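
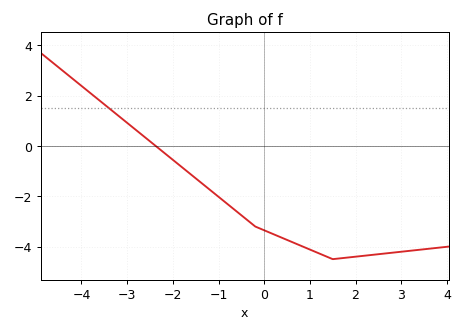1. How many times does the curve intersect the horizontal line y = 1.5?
1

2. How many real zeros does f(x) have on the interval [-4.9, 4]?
1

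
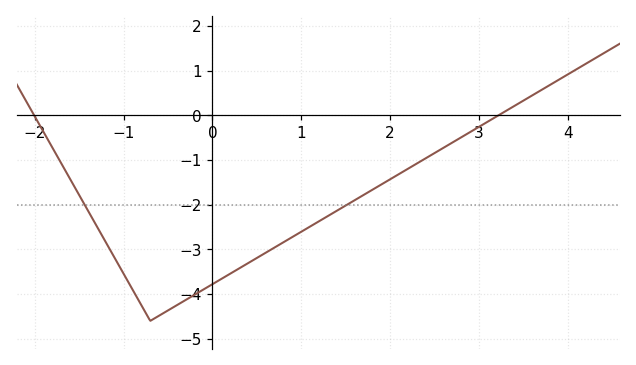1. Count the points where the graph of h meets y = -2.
2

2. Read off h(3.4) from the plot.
0.2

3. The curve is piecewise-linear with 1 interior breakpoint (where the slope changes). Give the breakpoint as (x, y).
(-0.7, -4.6)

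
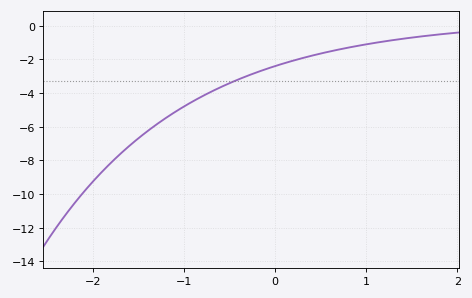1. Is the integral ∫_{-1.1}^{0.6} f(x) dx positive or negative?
negative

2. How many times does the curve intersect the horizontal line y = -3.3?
1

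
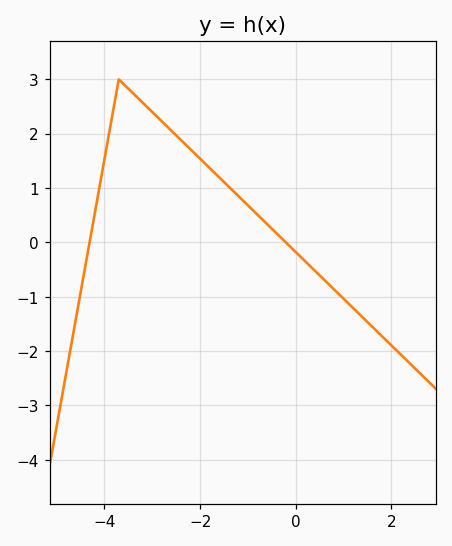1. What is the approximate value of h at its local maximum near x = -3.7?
3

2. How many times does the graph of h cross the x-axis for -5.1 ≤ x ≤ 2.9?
2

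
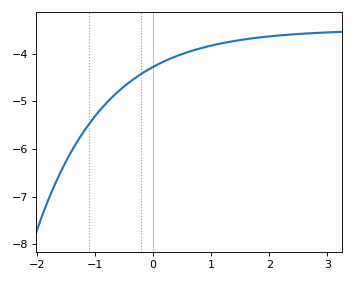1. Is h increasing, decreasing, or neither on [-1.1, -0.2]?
increasing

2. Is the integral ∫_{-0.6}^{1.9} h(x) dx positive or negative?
negative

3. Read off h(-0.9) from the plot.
-5.17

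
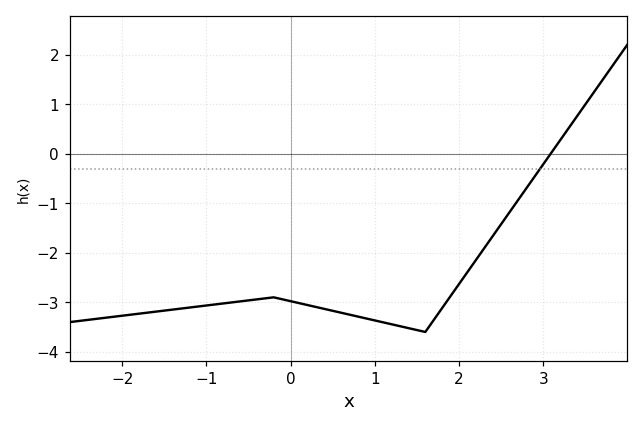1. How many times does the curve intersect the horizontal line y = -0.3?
1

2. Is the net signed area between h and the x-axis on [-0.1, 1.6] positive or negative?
negative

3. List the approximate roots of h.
3.09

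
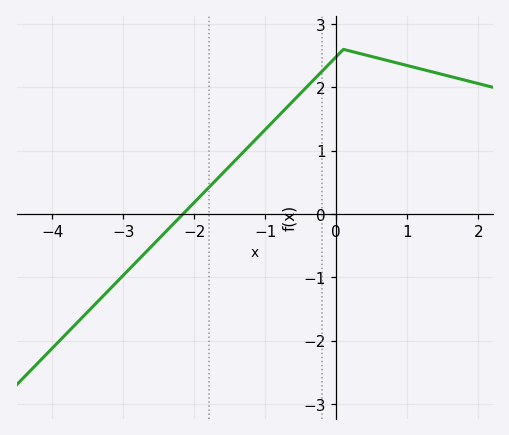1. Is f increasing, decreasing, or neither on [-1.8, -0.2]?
increasing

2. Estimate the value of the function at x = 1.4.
2.2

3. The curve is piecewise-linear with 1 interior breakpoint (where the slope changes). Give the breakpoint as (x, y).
(0.1, 2.6)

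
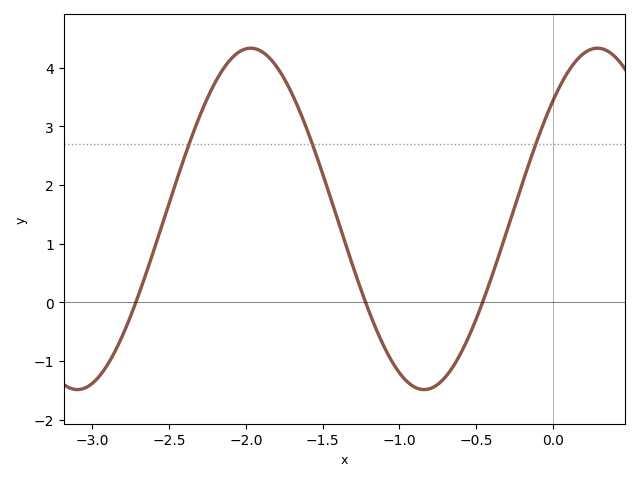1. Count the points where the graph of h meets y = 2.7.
3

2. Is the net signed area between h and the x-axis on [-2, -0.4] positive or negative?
positive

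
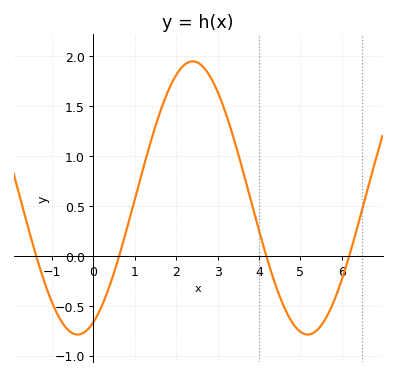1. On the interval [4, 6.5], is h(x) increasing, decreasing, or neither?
neither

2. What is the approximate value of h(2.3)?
1.95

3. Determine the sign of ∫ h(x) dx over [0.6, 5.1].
positive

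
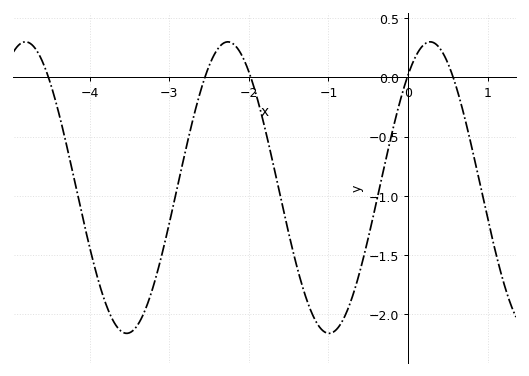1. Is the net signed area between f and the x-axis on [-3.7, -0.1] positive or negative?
negative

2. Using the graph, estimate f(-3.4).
-2.1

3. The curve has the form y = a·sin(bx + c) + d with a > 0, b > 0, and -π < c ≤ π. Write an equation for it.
y = 1.23sin(2.5x + 0.88) - 0.93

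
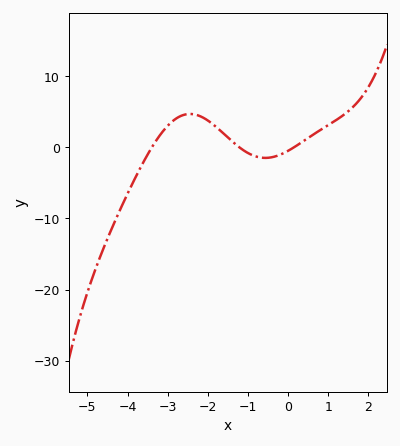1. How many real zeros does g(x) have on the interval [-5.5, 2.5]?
3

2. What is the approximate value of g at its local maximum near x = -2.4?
4.66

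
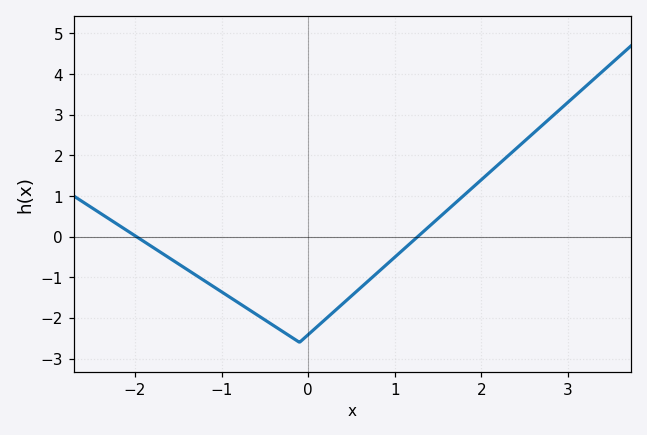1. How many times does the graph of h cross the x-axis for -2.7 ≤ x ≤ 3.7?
2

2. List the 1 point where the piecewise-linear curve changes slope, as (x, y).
(-0.1, -2.6)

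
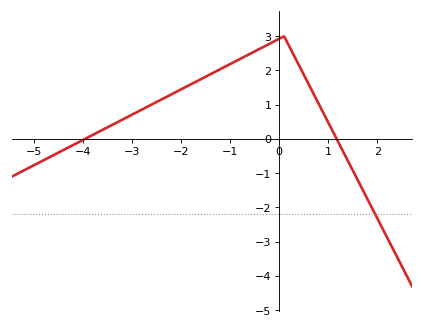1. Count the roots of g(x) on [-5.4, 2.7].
2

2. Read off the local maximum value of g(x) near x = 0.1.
3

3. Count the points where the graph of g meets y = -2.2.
1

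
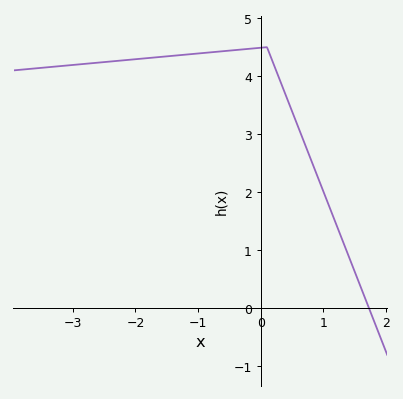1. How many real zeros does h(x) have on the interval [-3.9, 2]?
1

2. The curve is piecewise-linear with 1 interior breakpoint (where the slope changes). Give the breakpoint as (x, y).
(0.1, 4.5)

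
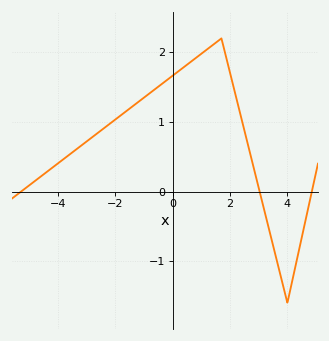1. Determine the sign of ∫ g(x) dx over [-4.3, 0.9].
positive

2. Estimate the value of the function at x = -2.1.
1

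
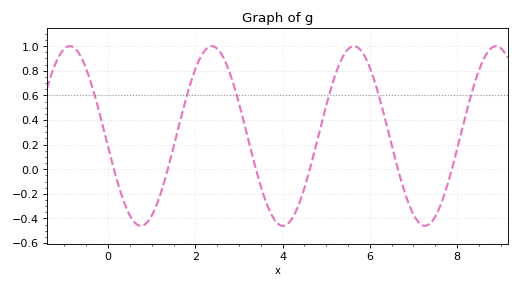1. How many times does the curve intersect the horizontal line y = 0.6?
6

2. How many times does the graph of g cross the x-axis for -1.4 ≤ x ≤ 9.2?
6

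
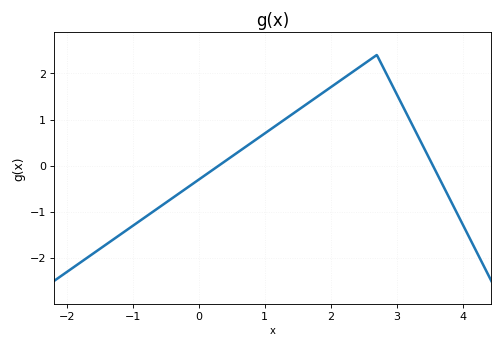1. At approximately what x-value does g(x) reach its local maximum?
2.7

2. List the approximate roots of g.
0.301, 3.55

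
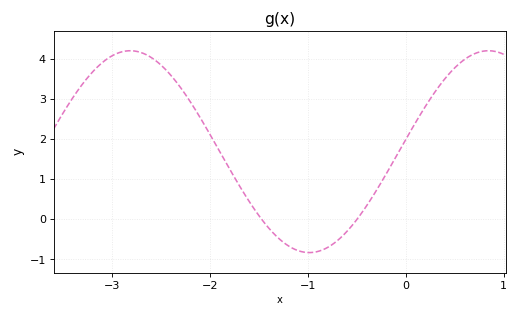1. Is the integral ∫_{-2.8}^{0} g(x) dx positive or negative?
positive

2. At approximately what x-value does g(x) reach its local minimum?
-1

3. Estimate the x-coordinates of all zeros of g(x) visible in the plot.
-1.5, -0.5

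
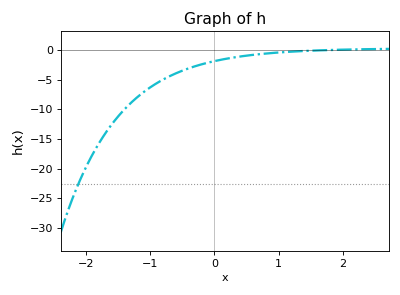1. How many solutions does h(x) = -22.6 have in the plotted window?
1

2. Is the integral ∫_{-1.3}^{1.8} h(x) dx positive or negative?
negative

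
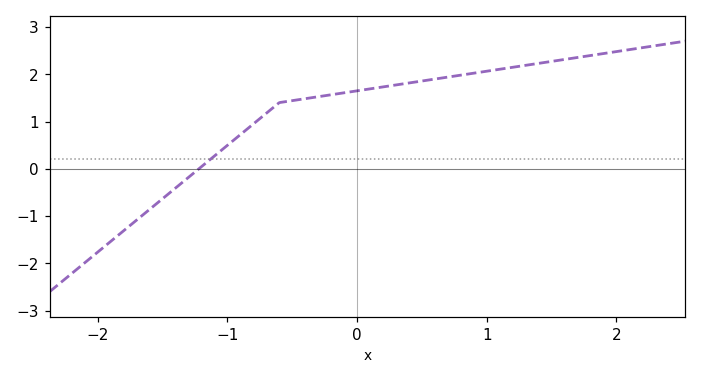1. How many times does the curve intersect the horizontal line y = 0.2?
1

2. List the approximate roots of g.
-1.22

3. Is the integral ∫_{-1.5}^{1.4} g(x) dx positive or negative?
positive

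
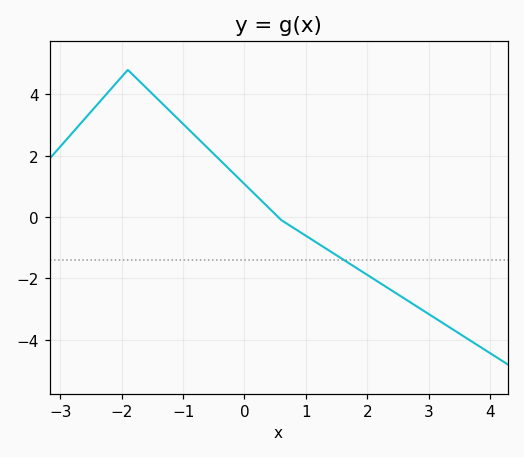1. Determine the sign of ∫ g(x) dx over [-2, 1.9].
positive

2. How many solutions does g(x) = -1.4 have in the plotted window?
1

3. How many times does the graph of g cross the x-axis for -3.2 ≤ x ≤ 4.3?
1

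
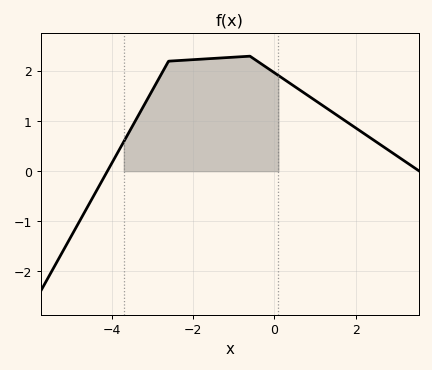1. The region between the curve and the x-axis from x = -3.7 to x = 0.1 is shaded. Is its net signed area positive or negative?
positive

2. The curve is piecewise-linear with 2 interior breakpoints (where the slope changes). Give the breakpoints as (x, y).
(-2.6, 2.2); (-0.6, 2.3)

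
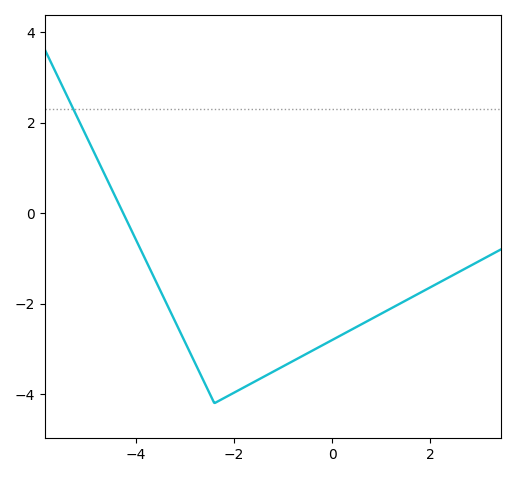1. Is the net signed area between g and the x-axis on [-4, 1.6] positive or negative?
negative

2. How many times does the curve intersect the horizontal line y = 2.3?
1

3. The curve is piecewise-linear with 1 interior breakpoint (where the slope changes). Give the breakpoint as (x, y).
(-2.4, -4.2)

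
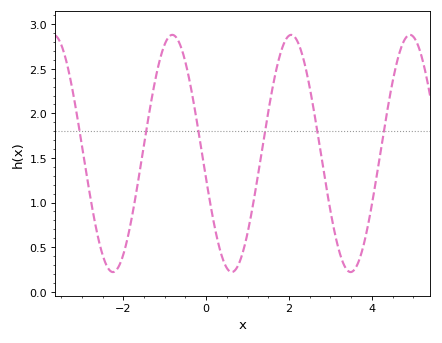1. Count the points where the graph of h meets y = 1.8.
6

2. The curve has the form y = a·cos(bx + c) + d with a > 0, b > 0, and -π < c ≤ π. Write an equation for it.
y = 1.33cos(2.2x + 1.8) + 1.55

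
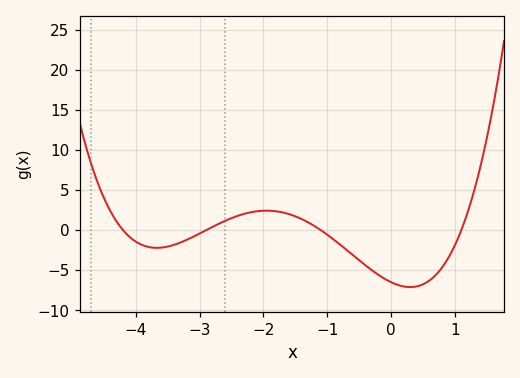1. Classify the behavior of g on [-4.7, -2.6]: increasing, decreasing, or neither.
neither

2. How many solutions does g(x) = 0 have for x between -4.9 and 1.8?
4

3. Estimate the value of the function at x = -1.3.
1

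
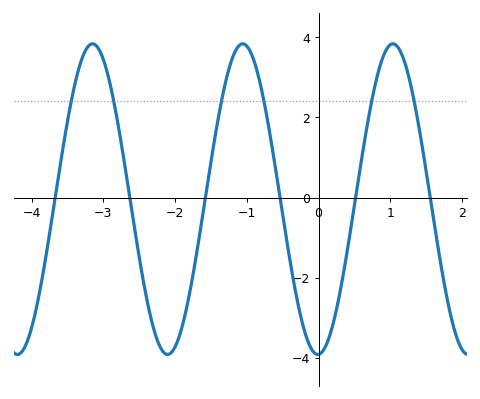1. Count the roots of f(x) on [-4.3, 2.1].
6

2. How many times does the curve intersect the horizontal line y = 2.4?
6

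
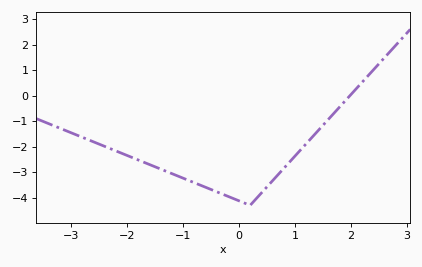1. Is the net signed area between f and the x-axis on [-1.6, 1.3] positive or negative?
negative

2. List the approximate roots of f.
2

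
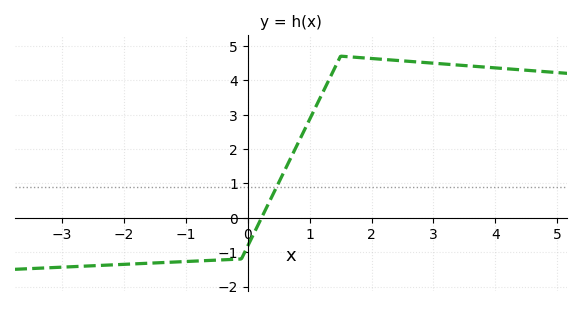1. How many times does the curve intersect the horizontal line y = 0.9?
1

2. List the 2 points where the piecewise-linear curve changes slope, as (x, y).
(-0.1, -1.2); (1.5, 4.7)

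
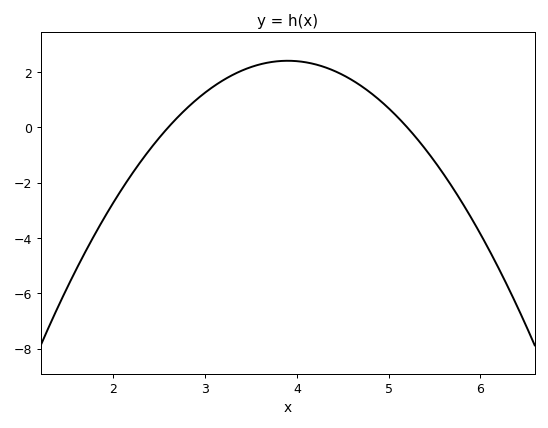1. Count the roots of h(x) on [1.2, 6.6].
2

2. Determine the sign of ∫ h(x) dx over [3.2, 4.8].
positive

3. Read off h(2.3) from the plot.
-1.24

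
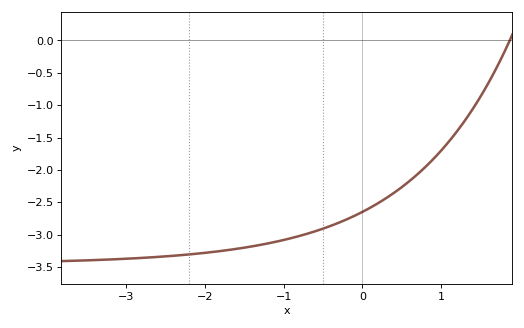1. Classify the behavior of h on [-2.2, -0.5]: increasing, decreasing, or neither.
increasing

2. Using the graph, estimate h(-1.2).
-3.14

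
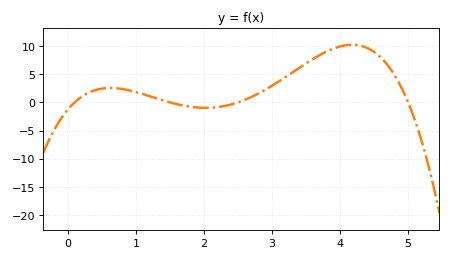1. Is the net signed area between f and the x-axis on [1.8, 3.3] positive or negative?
positive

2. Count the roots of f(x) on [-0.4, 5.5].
4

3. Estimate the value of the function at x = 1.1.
1.49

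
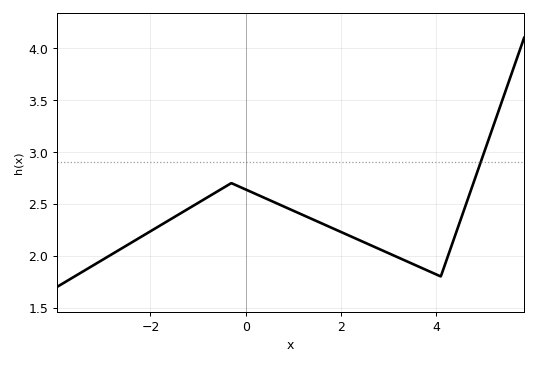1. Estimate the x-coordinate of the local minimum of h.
4.1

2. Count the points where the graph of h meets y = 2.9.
1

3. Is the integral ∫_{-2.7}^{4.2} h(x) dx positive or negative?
positive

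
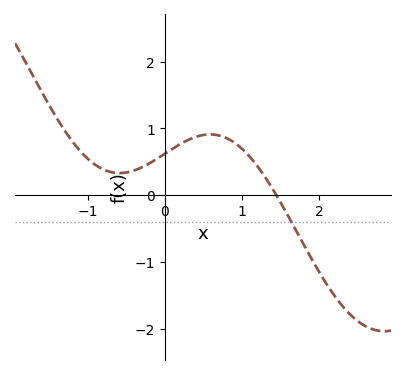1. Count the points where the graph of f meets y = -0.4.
1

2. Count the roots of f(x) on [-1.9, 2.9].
1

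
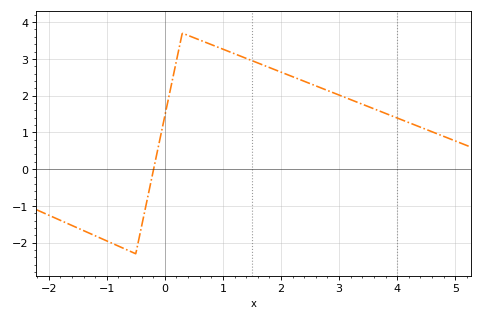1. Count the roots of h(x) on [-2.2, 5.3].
1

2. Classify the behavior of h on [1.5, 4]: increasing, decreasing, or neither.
decreasing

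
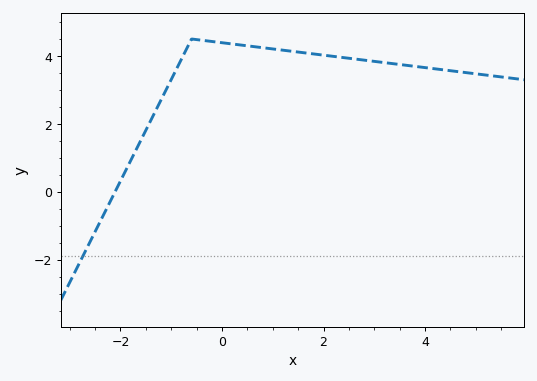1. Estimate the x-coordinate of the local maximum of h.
-0.6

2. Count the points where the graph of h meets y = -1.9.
1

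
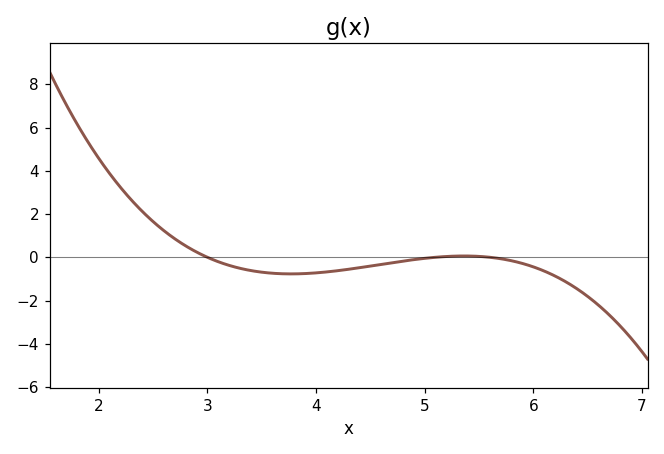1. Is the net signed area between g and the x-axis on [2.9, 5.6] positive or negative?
negative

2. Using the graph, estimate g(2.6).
1.2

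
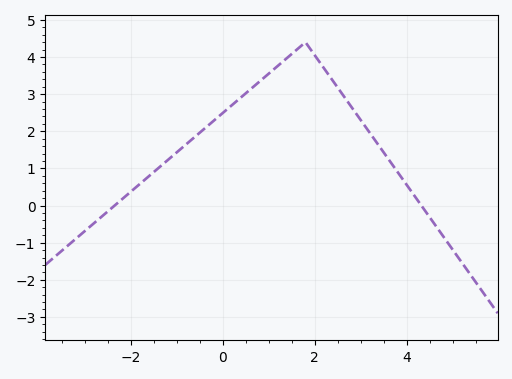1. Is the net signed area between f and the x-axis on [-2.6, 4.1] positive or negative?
positive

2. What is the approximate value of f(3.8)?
0.9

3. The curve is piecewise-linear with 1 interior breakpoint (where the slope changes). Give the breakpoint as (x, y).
(1.8, 4.4)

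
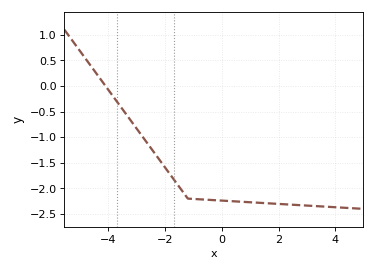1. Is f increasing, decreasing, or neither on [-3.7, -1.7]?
decreasing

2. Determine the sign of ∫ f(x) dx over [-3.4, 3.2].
negative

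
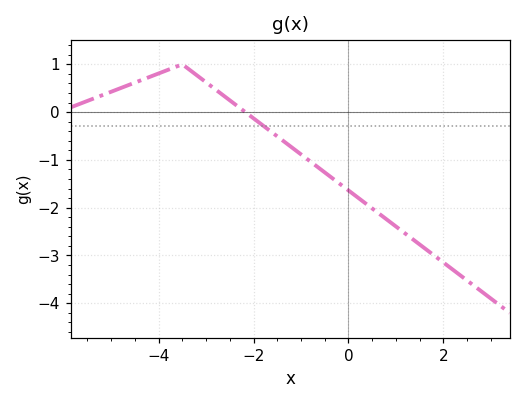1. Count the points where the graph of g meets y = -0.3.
1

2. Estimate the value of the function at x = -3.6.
1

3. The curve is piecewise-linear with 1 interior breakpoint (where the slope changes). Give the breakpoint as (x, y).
(-3.5, 1)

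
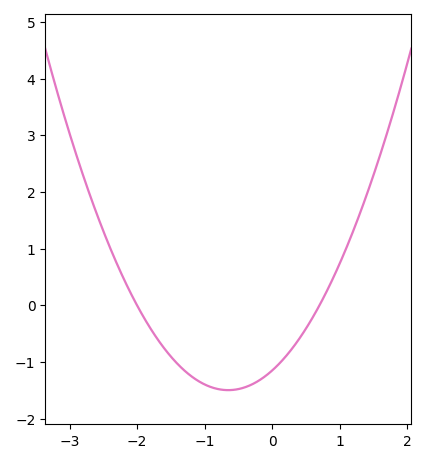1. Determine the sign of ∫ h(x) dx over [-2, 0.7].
negative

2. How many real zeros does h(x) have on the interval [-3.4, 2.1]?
2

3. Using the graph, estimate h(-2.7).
2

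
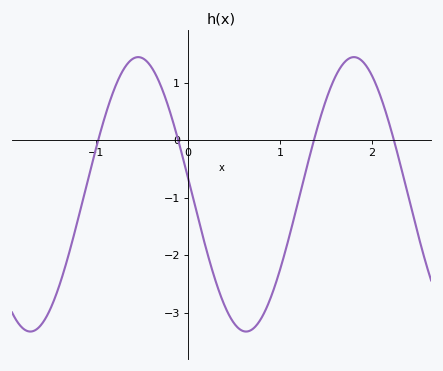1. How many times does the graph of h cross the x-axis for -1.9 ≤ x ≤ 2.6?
4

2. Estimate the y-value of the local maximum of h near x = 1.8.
1.45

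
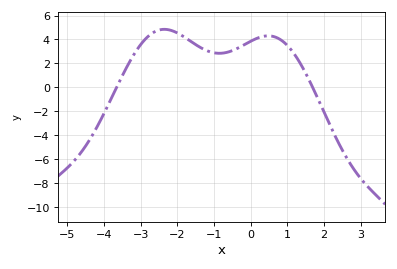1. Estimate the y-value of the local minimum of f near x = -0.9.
2.8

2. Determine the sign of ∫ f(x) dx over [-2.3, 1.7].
positive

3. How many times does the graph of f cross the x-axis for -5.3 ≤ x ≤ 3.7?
2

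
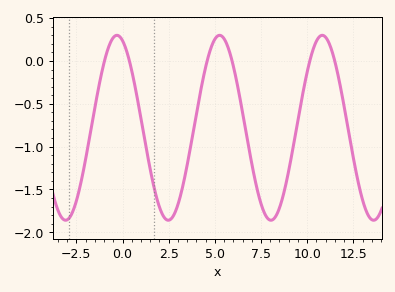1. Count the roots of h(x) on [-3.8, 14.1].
6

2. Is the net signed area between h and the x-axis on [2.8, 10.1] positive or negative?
negative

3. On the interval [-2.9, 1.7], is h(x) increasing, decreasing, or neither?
neither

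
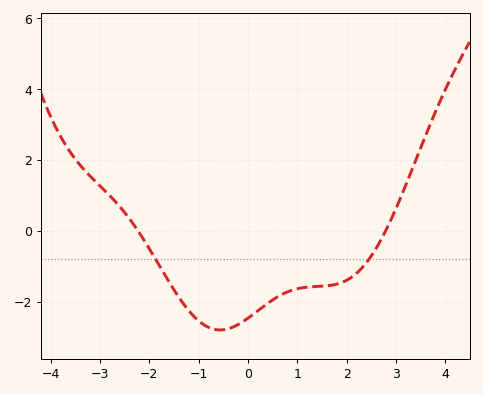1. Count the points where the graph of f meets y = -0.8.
2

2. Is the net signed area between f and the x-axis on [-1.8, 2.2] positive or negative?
negative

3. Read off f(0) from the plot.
-2.47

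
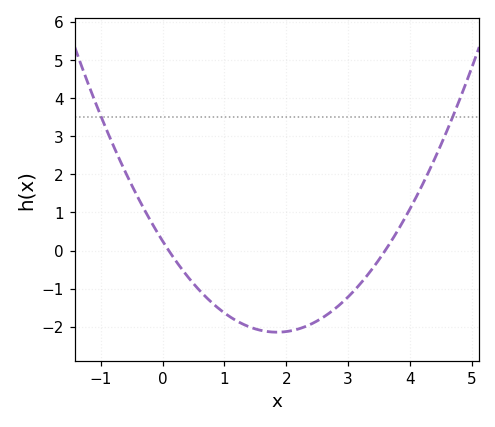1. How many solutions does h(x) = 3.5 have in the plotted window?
2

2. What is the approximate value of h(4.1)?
1.4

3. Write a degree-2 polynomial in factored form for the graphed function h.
y = 0.7(x - 0.1)(x - 3.6)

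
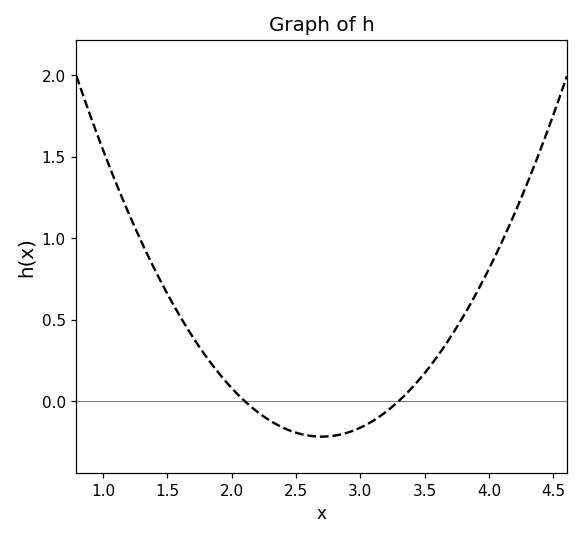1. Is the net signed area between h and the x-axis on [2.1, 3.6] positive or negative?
negative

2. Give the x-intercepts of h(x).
2.1, 3.3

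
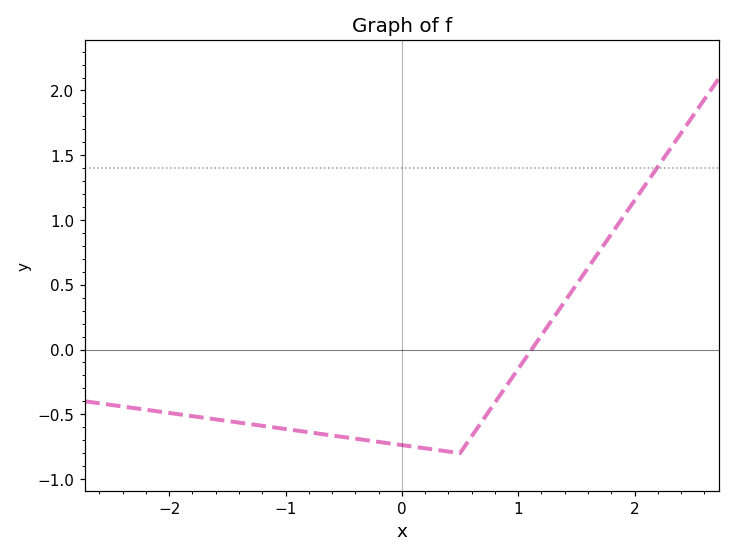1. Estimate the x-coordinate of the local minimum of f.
0.5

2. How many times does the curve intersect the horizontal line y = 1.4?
1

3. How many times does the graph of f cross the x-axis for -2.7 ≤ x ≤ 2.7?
1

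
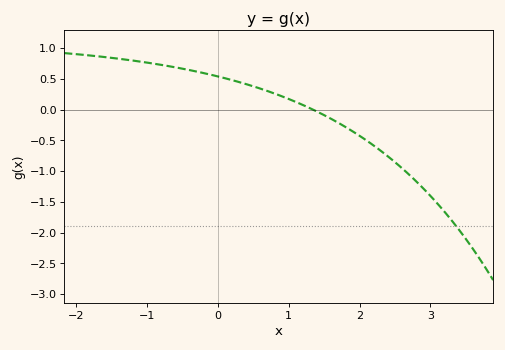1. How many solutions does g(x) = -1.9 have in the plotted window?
1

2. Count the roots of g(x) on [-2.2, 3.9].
1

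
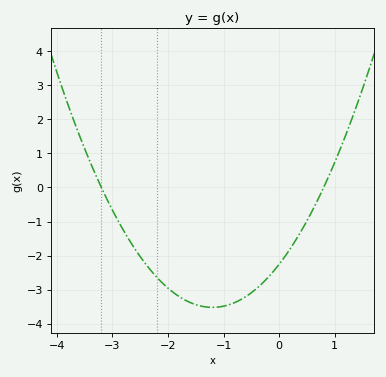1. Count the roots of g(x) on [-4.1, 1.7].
2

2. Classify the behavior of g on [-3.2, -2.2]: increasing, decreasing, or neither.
decreasing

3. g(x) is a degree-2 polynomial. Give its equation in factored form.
y = 0.88(x + 3.2)(x - 0.8)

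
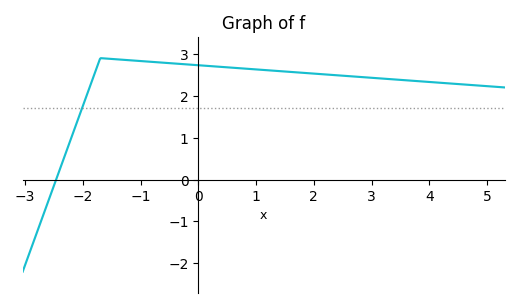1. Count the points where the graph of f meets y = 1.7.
1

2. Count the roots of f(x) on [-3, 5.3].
1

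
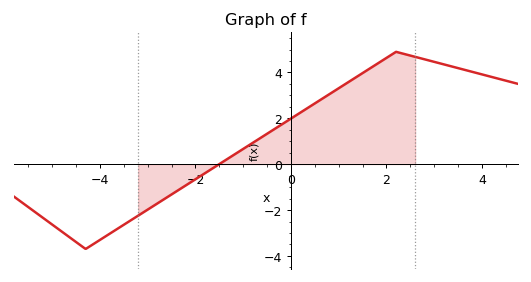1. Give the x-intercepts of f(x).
-1.6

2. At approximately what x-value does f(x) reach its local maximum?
2.2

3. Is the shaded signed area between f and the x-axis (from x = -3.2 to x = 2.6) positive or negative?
positive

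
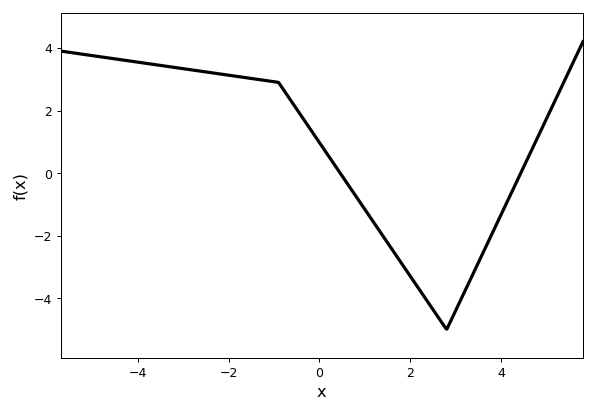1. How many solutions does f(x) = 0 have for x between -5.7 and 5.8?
2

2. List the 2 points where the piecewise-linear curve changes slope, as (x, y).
(-0.9, 2.9); (2.8, -5)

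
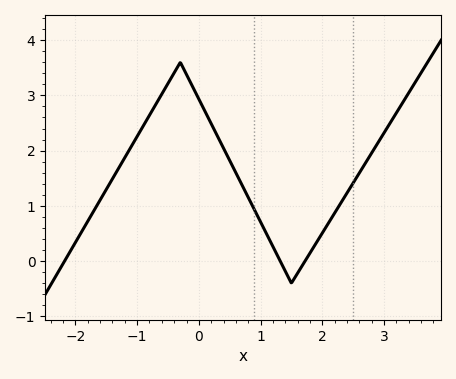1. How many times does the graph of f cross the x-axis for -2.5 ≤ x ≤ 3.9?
3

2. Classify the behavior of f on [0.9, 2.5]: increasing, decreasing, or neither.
neither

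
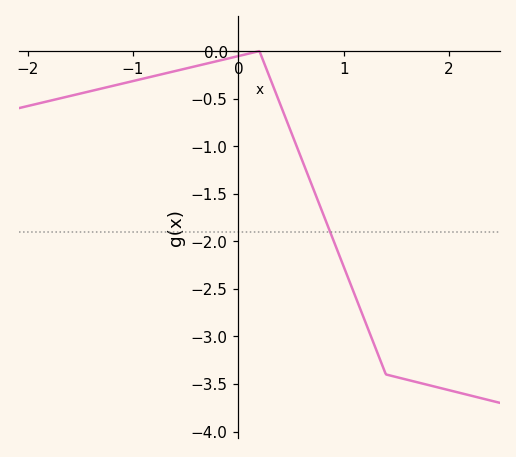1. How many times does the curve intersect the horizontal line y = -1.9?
1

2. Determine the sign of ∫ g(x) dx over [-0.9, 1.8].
negative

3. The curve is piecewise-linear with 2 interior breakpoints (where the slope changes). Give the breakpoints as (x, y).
(0.2, 0); (1.4, -3.4)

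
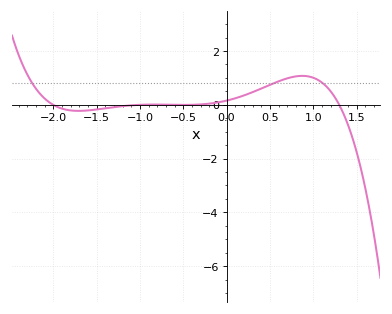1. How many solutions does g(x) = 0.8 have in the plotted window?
3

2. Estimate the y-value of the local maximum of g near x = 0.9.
1.08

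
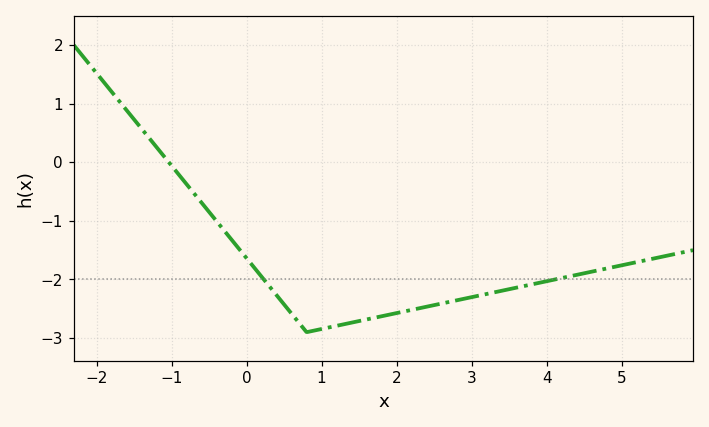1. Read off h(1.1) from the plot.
-2.82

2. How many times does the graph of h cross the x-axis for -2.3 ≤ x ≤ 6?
1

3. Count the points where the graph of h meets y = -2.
2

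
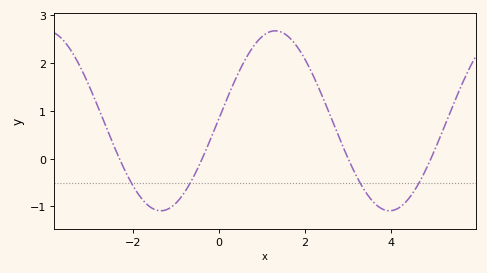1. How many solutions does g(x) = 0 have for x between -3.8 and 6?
4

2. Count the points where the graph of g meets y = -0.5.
4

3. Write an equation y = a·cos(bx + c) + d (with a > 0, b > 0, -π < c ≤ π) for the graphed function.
y = 1.88cos(1.18x - 1.55) + 0.79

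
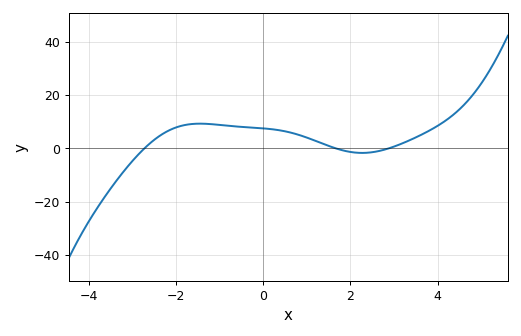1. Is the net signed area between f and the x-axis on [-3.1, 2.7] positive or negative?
positive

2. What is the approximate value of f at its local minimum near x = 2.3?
-1.67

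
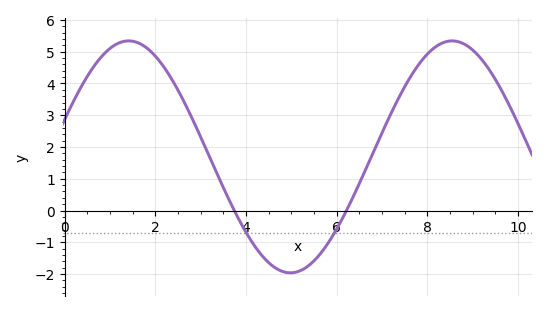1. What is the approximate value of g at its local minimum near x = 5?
-2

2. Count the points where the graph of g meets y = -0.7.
2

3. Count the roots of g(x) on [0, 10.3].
2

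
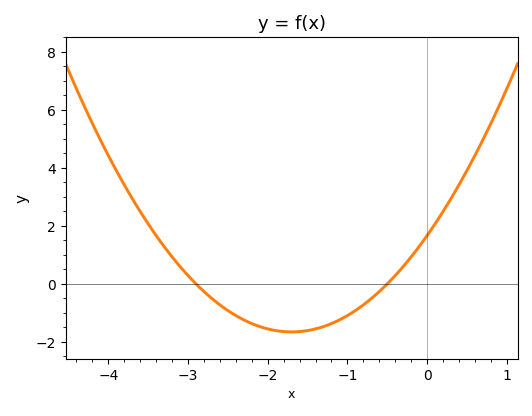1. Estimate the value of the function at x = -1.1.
-1.2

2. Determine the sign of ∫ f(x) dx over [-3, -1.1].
negative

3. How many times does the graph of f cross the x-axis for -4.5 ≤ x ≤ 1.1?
2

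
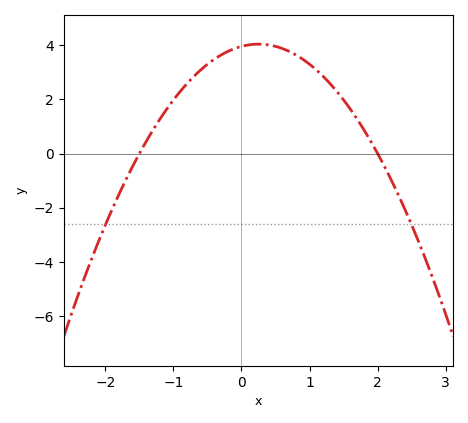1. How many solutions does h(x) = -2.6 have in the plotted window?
2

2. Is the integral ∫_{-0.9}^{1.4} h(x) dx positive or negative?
positive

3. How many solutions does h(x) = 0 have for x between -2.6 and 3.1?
2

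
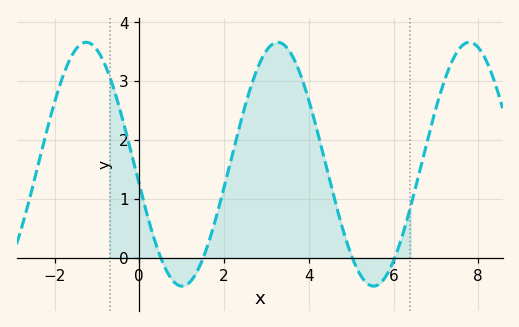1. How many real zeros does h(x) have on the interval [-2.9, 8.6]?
4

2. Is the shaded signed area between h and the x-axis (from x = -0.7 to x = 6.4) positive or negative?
positive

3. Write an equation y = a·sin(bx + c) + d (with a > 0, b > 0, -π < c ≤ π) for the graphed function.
y = 2.07sin(1.39x - 2.97) + 1.59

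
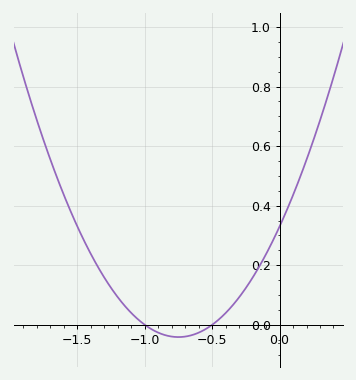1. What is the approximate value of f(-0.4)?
0.04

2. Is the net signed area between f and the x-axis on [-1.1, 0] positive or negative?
positive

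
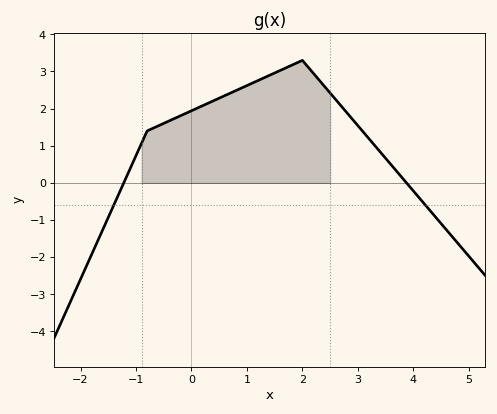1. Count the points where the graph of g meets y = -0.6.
2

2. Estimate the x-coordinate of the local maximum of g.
2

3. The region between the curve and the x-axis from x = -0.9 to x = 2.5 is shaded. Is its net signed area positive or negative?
positive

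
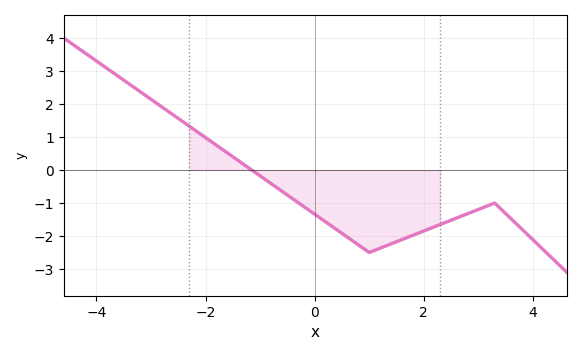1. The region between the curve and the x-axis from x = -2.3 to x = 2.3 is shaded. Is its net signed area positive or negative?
negative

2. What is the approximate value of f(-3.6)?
2.84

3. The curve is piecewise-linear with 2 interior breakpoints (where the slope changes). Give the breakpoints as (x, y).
(1, -2.5); (3.3, -1)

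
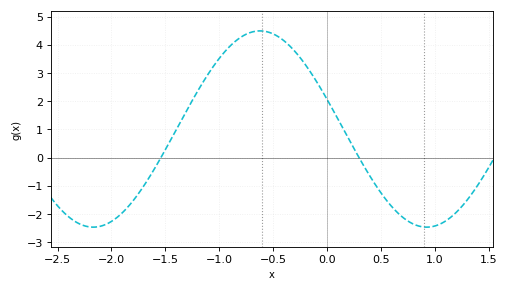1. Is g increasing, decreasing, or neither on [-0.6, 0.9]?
decreasing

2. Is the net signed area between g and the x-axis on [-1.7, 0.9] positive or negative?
positive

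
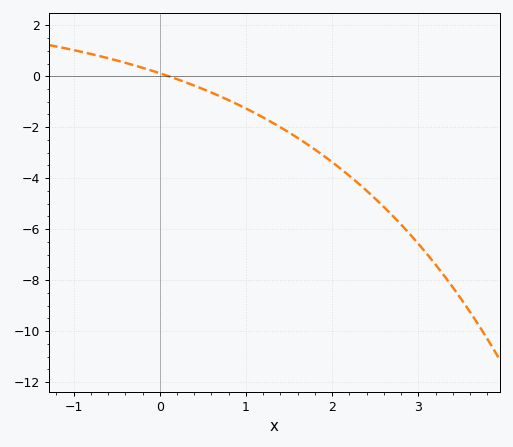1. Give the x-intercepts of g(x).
0.105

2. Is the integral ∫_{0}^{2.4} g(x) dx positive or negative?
negative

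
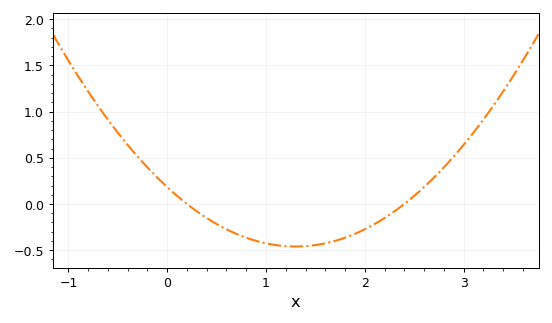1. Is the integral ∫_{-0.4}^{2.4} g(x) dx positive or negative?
negative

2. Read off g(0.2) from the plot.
0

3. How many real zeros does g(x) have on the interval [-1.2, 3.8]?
2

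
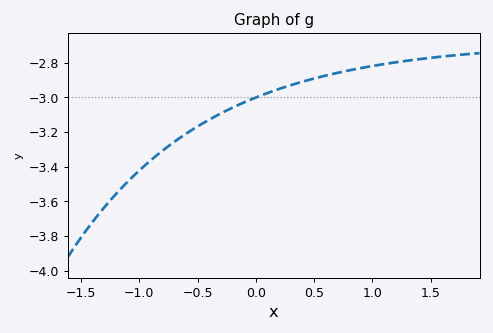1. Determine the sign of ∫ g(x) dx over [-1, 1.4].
negative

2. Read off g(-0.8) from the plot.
-3.3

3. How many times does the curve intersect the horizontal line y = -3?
1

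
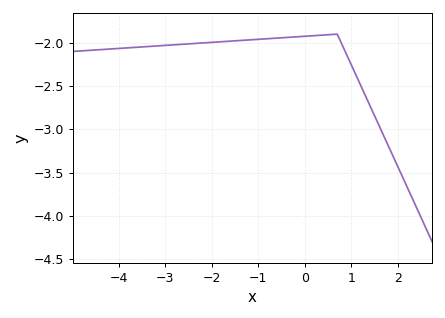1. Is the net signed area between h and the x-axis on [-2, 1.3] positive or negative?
negative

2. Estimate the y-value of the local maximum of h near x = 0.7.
-1.9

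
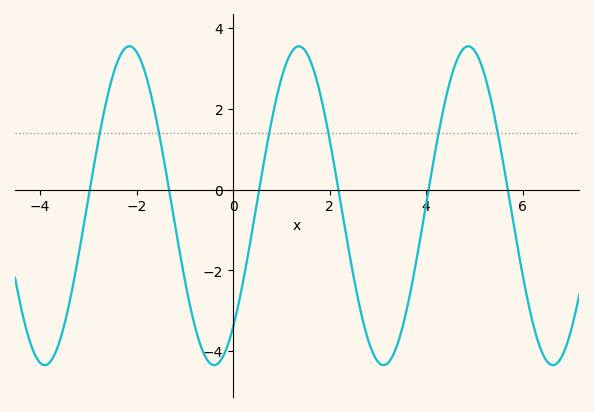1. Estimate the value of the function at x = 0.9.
2.2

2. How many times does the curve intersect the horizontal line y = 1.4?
6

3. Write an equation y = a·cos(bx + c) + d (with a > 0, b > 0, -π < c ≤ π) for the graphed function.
y = 3.94cos(1.8x - 2.4) - 0.4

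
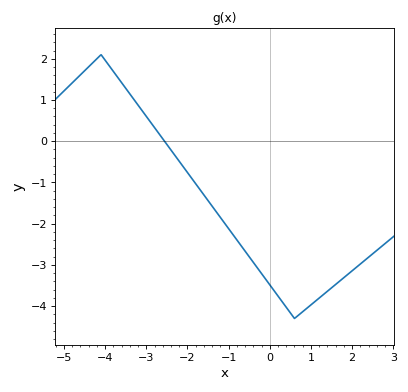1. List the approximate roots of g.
-2.6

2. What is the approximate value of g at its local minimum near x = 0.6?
-4.3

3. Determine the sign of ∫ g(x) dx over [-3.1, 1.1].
negative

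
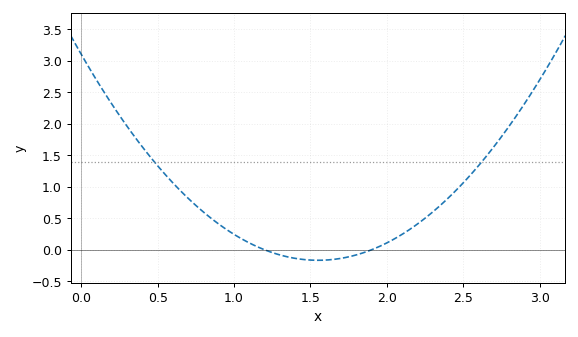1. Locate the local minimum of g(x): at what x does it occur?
1.55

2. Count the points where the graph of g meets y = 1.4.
2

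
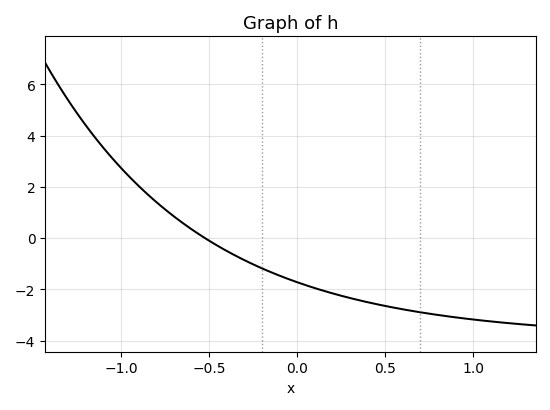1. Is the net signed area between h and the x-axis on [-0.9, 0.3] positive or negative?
negative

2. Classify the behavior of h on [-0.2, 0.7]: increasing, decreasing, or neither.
decreasing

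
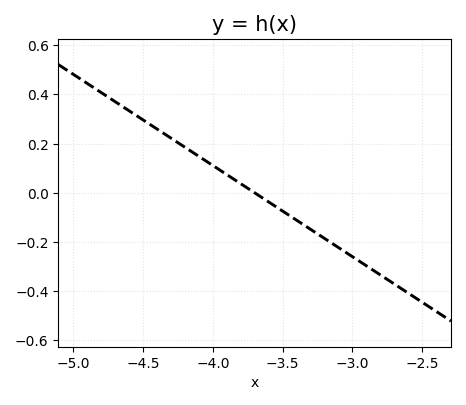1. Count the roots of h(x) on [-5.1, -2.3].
1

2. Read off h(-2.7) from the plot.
-0.36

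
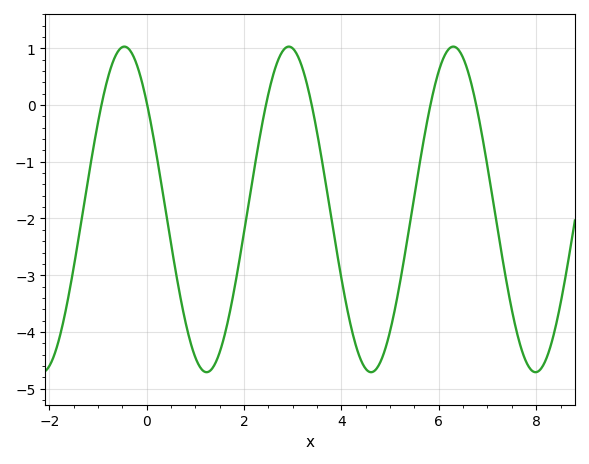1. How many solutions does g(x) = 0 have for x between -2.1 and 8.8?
6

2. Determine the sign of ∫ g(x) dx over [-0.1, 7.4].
negative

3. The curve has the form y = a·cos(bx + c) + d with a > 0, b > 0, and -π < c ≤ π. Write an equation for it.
y = 2.87cos(1.86x + 0.852) - 1.84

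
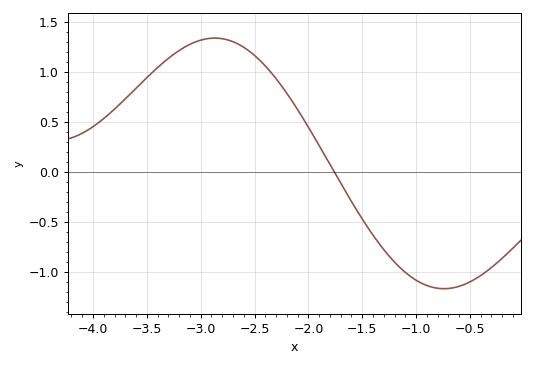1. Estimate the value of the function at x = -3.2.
1.2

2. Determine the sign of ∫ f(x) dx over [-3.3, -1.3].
positive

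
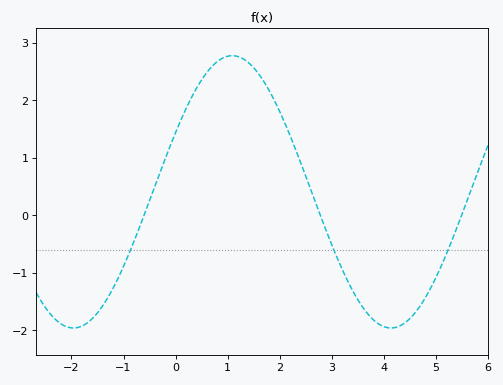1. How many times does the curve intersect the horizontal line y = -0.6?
3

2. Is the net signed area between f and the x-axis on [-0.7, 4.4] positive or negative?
positive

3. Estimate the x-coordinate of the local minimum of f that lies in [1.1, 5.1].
4.2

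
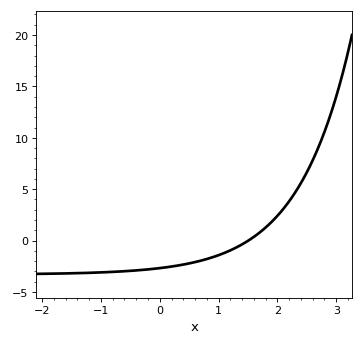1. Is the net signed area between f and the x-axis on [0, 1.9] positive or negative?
negative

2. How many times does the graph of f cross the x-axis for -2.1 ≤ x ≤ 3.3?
1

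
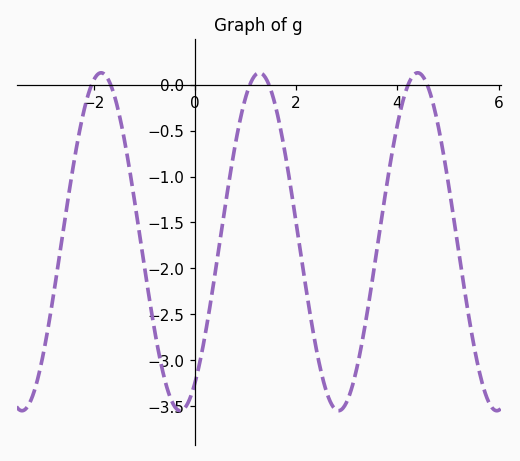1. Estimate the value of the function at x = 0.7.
-0.967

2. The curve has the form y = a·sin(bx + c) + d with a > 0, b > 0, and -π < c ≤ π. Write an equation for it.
y = 1.84sin(2.01x - 0.992) - 1.71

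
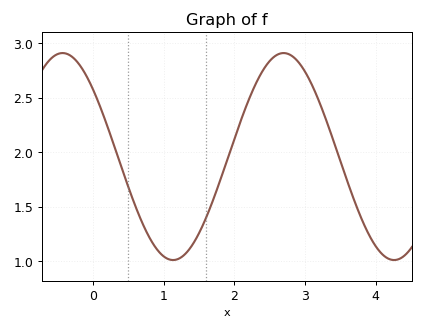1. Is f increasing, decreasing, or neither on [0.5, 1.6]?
neither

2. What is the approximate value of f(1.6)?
1.4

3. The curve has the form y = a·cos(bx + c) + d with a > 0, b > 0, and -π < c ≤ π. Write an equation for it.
y = 0.95cos(2x + 0.86) + 1.96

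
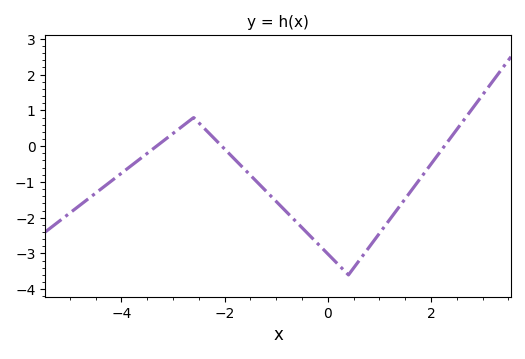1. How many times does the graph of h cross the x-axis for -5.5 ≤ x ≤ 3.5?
3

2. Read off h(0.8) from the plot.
-2.8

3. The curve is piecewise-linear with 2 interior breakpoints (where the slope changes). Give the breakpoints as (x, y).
(-2.6, 0.8); (0.4, -3.6)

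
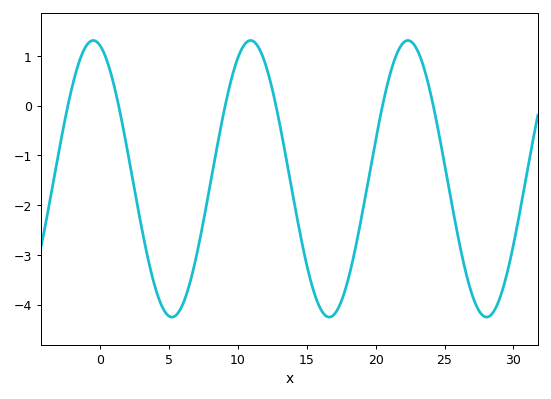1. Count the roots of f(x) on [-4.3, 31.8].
6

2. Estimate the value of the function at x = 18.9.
-2.3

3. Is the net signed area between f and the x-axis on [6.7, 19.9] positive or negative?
negative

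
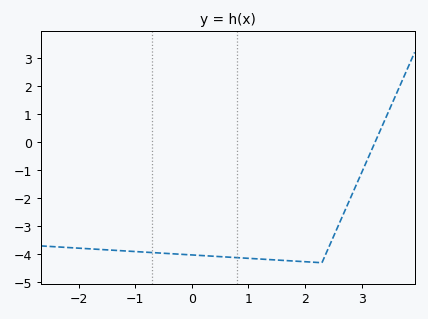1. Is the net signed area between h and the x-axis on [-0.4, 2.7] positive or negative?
negative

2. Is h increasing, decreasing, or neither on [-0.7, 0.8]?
decreasing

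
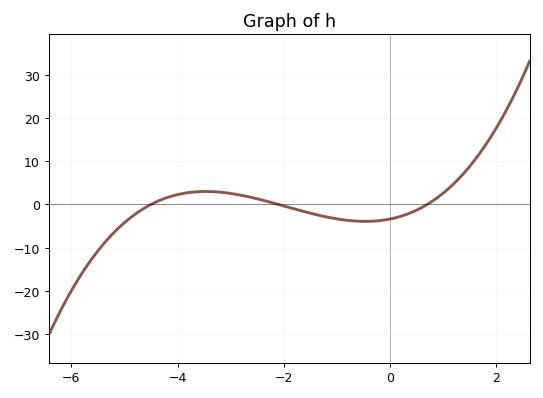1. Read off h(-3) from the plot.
2.55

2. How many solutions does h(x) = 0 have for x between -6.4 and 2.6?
3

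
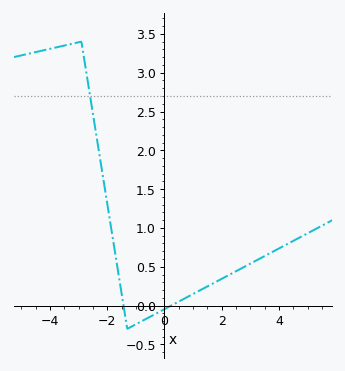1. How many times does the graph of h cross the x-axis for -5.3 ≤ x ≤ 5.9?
2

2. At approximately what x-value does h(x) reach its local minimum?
-1.2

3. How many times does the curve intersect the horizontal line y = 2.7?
1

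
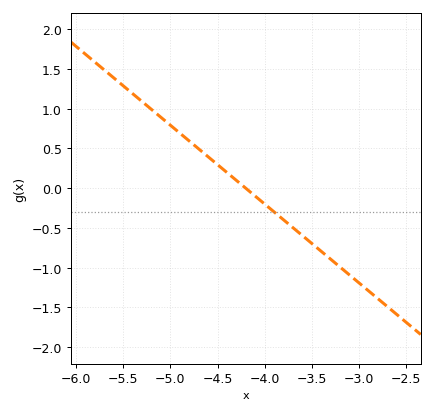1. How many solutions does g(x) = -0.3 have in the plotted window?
1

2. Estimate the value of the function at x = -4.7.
0.5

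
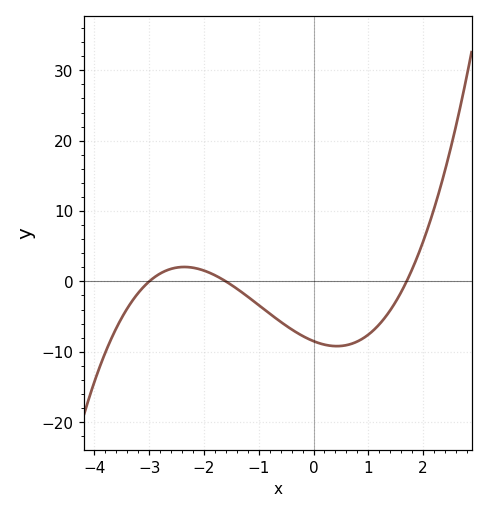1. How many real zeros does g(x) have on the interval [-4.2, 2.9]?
3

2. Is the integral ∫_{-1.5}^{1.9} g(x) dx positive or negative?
negative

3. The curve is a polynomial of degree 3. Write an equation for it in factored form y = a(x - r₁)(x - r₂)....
y = 1.04(x + 3)(x + 1.6)(x - 1.7)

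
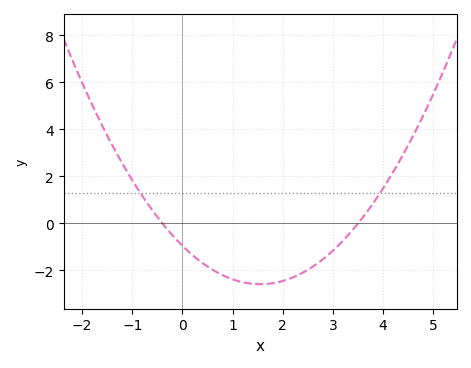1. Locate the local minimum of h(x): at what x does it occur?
1.55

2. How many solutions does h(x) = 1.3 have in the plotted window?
2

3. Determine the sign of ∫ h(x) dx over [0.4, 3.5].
negative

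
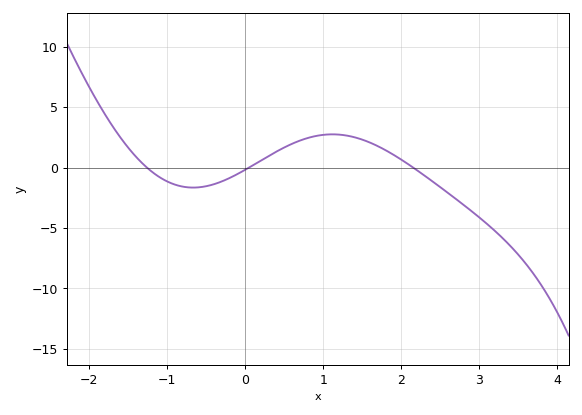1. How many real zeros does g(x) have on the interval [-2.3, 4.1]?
3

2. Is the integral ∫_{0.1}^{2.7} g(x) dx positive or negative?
positive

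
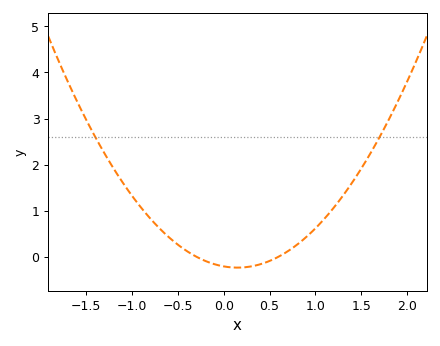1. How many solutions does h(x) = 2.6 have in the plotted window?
2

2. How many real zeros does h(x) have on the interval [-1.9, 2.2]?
2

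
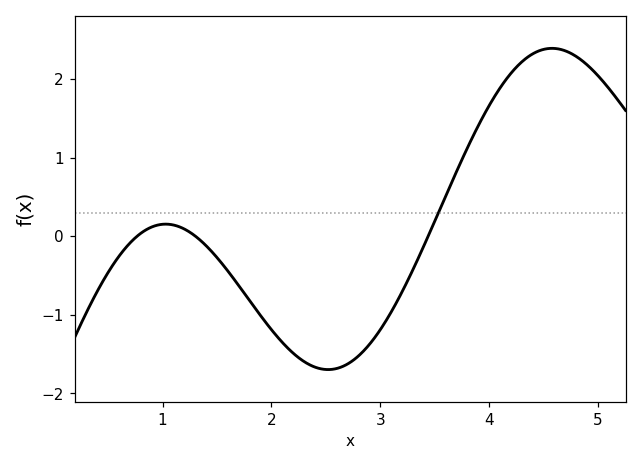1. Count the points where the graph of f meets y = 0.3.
1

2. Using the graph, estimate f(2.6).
-1.68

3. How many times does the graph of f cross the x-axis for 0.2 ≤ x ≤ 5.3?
3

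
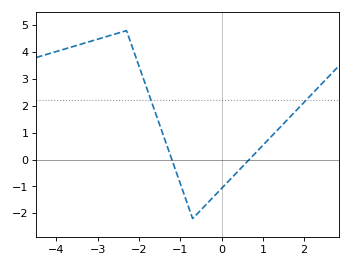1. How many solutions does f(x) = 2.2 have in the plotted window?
2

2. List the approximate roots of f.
-1.2, 0.669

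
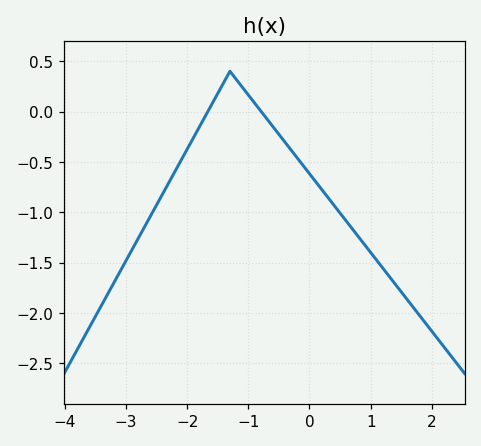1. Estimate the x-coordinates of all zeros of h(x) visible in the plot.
-1.66, -0.788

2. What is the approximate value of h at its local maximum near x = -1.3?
0.4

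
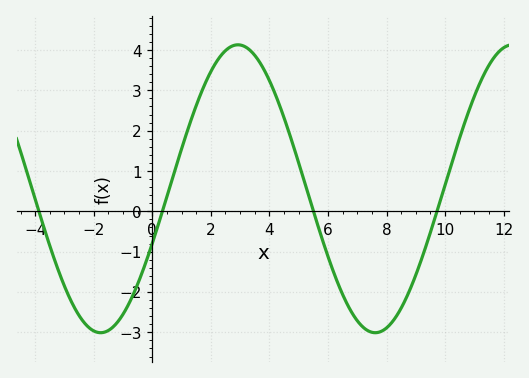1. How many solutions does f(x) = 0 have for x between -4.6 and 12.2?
4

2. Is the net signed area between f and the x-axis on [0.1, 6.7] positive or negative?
positive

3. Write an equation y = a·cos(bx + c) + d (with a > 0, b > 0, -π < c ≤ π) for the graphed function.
y = 3.57cos(0.67x - 2) + 0.56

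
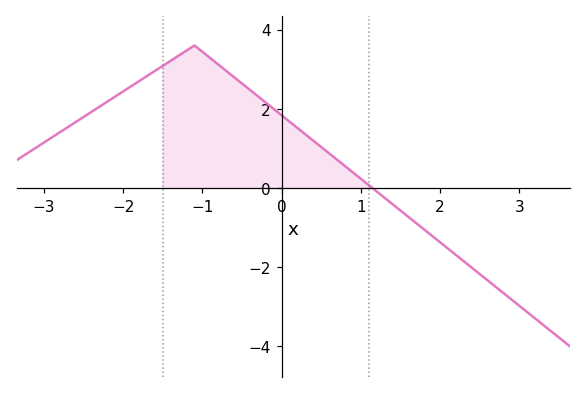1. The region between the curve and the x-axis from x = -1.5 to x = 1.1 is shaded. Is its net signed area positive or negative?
positive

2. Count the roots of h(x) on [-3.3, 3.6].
1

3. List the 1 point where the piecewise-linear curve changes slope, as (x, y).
(-1.1, 3.6)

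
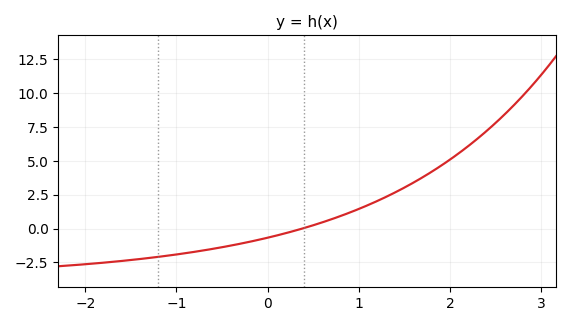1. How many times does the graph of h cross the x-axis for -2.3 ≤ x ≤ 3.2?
1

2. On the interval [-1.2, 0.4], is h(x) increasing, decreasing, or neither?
increasing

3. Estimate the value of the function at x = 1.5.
3.03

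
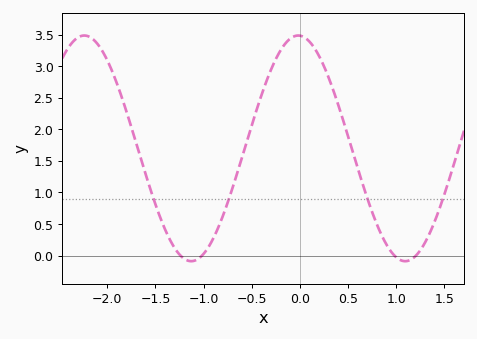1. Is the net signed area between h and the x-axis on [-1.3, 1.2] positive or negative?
positive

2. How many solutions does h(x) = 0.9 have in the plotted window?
4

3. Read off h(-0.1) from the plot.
3.45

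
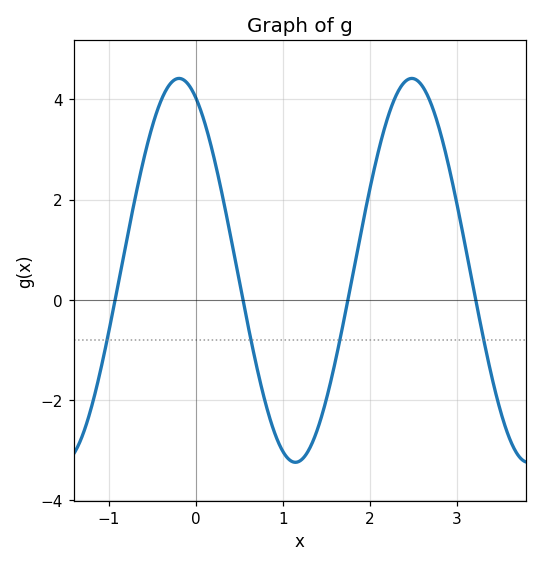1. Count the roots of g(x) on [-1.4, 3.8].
4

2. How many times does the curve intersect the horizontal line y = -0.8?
4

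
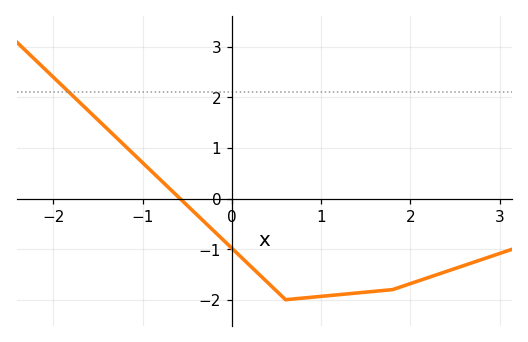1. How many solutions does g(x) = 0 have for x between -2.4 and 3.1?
1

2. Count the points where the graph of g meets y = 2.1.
1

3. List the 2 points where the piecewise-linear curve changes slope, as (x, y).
(0.6, -2); (1.8, -1.8)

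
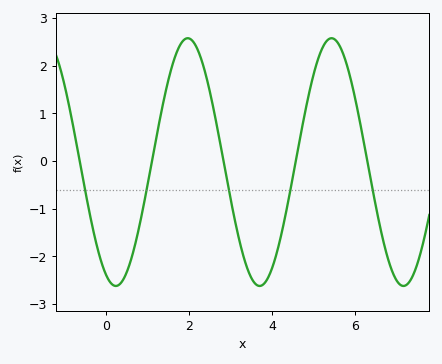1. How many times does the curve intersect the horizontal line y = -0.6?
5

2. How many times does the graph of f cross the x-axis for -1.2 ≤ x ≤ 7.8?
5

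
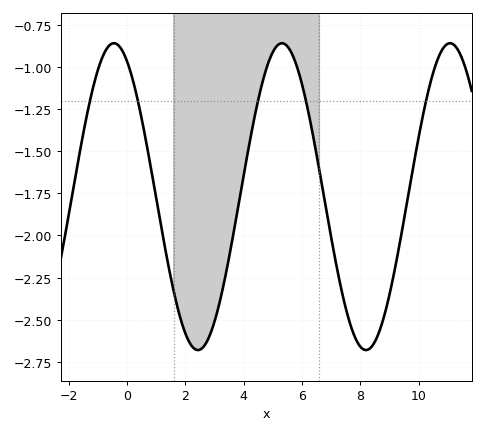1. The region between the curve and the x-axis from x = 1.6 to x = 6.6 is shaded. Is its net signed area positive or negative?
negative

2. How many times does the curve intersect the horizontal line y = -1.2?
5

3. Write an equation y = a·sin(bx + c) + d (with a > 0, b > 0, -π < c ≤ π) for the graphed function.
y = 0.91sin(1.09x + 2.06) - 1.77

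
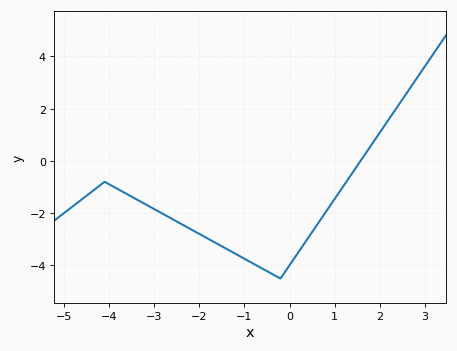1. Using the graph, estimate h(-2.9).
-1.94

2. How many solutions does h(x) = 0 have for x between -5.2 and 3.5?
1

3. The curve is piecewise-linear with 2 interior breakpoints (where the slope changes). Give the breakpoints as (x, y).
(-4.1, -0.8); (-0.2, -4.5)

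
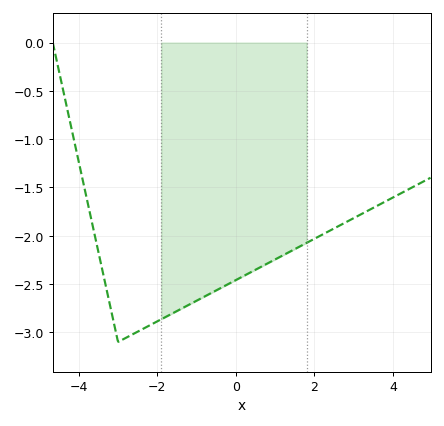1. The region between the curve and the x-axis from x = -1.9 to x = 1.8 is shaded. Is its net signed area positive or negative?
negative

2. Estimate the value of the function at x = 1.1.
-2.22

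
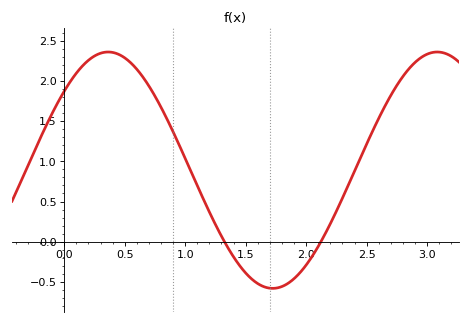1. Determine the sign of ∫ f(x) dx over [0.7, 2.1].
positive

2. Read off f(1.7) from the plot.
-0.6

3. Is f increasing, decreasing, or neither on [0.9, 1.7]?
decreasing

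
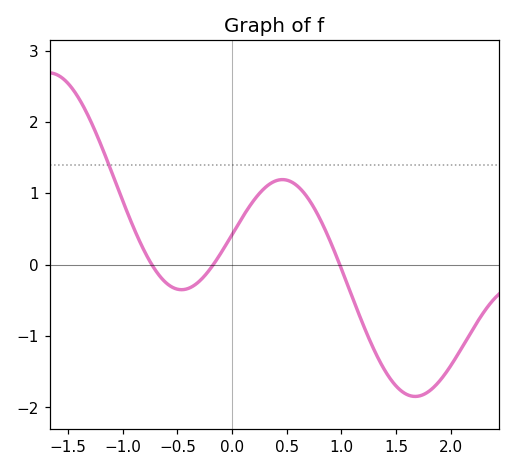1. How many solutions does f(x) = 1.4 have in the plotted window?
1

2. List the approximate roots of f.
-0.7, -0.2, 1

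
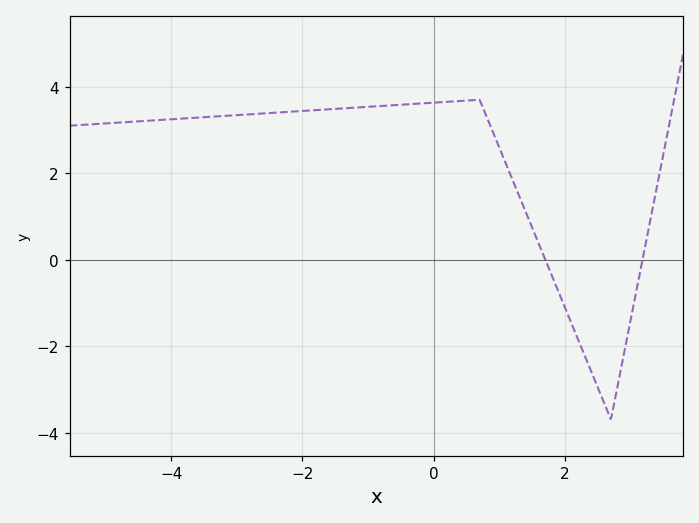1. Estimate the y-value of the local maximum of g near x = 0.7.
3.7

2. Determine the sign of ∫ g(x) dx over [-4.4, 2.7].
positive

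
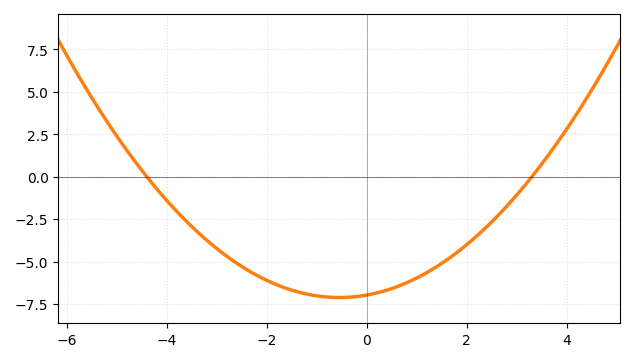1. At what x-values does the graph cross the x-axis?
-4.4, 3.3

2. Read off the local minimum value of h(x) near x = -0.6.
-7.11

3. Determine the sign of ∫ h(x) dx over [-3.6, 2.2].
negative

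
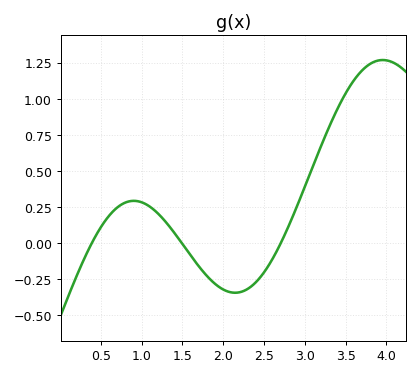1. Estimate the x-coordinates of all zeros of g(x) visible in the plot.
0.389, 1.49, 2.7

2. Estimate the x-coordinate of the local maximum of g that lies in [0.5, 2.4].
0.904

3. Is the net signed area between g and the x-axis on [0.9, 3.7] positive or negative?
positive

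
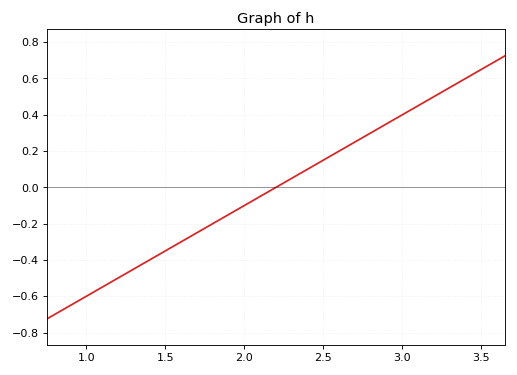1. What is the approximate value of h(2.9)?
0.34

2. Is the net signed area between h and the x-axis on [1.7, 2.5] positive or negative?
negative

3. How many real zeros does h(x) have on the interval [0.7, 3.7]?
1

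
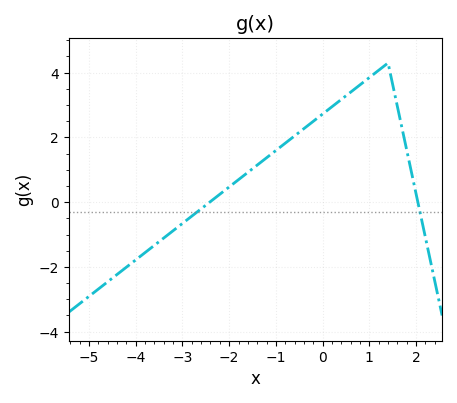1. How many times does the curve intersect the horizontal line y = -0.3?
2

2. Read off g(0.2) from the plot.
2.95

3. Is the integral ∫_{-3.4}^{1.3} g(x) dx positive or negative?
positive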